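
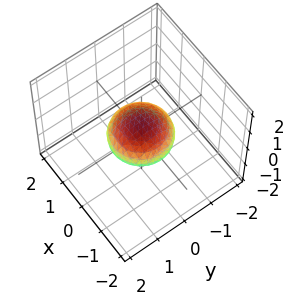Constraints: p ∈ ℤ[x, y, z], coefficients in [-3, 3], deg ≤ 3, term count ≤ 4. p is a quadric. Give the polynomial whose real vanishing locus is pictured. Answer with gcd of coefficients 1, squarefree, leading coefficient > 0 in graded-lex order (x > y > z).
x^2 + y^2 + 2*z^2 - 1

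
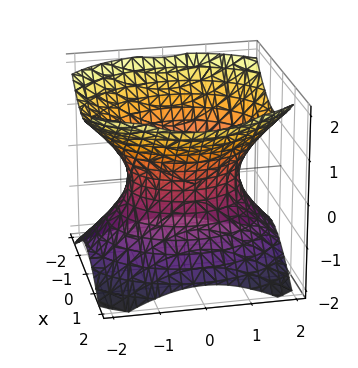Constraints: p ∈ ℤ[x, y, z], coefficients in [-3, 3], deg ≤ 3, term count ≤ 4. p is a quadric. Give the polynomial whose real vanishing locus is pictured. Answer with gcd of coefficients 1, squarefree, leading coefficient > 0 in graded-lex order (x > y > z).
1. Degree: one connected sheet with a waist; a quadric, so deg p = 2.
2. Symmetries: the x ↦ −x reflection is a symmetry, so x appears only in even powers; it's symmetric under y → −y, forcing even powers of y; the z ↦ −z reflection is a symmetry, so z appears only in even powers.
3. Checking where it meets the axes: it misses every integer gridline on the z-axis; among the integer gridlines, it crosses the x-axis at x ∈ {-1, 1}.
4. The integer polynomial consistent with all of this is the stated p.

3*x^2 + 2*y^2 - 3*z^2 - 3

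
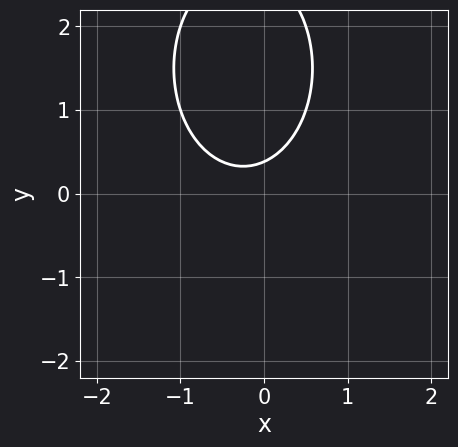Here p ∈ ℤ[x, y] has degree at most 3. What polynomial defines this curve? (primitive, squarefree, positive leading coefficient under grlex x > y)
(a) deg p = 2.
(b) Against the integer gridlines: no x-intercept at any integer in the box.
(c) Fitting integer coefficients to these (and the overall shape) gives p.

2*x^2 + y^2 + x - 3*y + 1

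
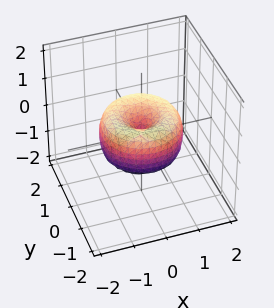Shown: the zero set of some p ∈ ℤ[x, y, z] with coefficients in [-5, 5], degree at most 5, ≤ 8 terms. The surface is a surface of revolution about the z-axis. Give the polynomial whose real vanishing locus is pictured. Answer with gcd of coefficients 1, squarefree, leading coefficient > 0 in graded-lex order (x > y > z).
2*x^4 + 4*x^2*y^2 + 2*y^4 - 3*x^2 - 3*y^2 + 2*z^2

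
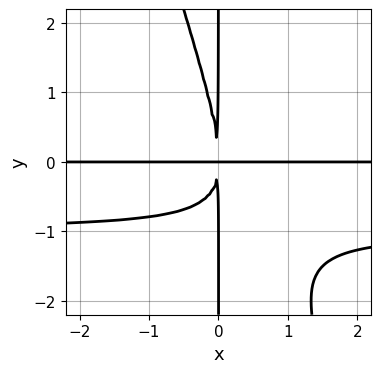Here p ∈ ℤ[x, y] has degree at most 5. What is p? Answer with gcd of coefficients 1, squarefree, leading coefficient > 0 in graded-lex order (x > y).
(a) Degree: the shape is more complex than any degree-3 curve, so deg p = 4.
(b) From the visible intercepts: the visible y-axis segment lies entirely on the curve; the visible x-axis segment lies entirely on the curve.
(c) Assembling these constraints gives the stated polynomial.

3*x^2*y^2 + x*y^3 + 3*x^2*y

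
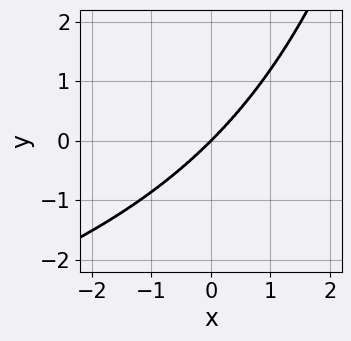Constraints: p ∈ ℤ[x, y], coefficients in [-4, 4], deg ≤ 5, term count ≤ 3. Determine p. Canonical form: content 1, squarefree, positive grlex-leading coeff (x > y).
x^2*y^2 + 2*x^3 - 2*y^3

First, deg p = 4. The shape is more complex than any degree-3 curve.
Then, checking where it meets the axes: one x-axis crossing is at x = 0; it crosses the y-axis at the gridline y = 0.
Finally, solving for integer coefficients yields p as stated.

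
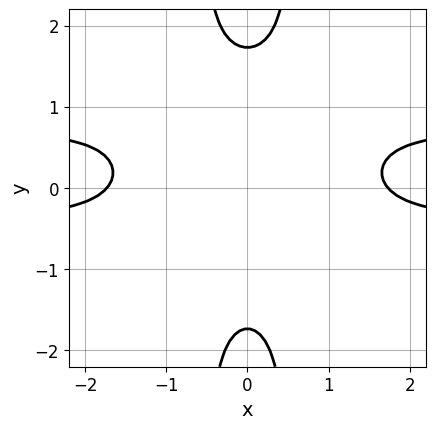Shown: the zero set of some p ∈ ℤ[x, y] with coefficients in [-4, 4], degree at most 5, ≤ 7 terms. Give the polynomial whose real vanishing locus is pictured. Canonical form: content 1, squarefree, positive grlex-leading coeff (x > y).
Degree: the shape is more complex than any degree-3 curve, so deg p = 4.
Symmetries: mirror symmetry x ↦ −x ⇒ only even powers of x.
The integer polynomial consistent with all of this is the stated p.

3*x^2*y^2 - x^2*y - x^2 - y^2 + 3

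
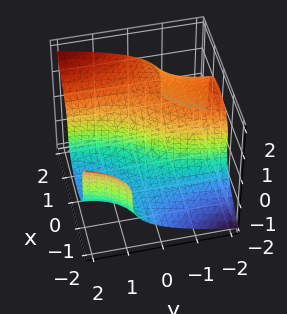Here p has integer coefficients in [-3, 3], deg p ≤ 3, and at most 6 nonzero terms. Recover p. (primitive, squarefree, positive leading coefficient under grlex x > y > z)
1. The degree is 3 — a generic line meets the surface in up to 3 points.
2. From the visible intercepts: one x-axis crossing is at x = 0; it meets the z-axis at z = 0 (among the integer gridlines); one y-axis crossing is at y = 0.
3. Fitting integer coefficients to these (and the overall shape) gives p.

2*x^2*y - 3*z^3 + 3*x - 2*y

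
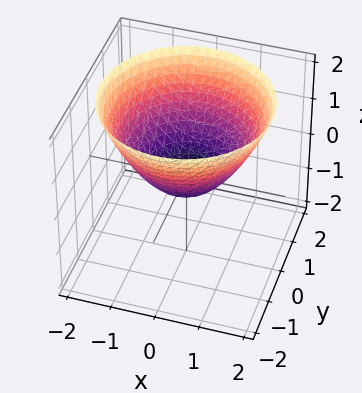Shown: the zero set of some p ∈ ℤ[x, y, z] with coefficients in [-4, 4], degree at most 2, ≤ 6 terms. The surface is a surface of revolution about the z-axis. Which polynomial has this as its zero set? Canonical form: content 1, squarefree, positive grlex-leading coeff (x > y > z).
2*x^2 + 2*y^2 - 3*z - 1

First, deg p = 2.
Next, symmetry: the surface is invariant under rotation about z: p = q(x² + y², z).
Next, reading off the gridlines: a circular section at z = 0 has radius between 0 and 1.
Finally, these observations pin down the coefficients.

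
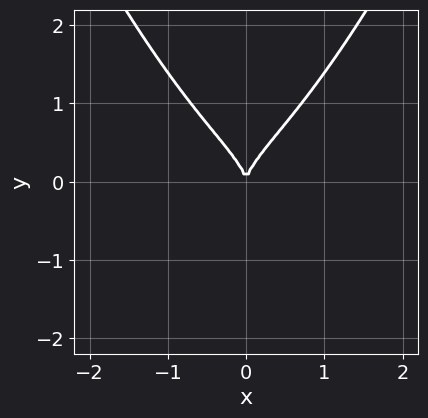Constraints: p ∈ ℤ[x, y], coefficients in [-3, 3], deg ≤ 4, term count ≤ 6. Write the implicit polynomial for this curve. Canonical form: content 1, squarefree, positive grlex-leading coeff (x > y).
2*x^4 + x^2*y - 2*y^3 + 2*x^2

(a) Degree: no degree-3 curve has this shape, so deg p = 4.
(b) Symmetries: the x ↦ −x reflection is a symmetry, so x appears only in even powers.
(c) From the visible intercepts: it meets the y-axis at y = 0 (among the integer gridlines); one x-axis crossing is at x = 0.
(d) Assembling these constraints gives the stated polynomial.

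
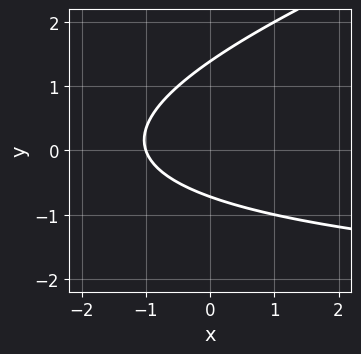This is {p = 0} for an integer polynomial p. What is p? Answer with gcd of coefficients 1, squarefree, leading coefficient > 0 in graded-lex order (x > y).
x*y - 3*y^2 + 3*x + 2*y + 3

(a) The degree is 2 — no degree-1 curve has this shape.
(b) Observable constraints: one x-axis crossing is at x = -1.
(c) Assembling these constraints gives the stated polynomial.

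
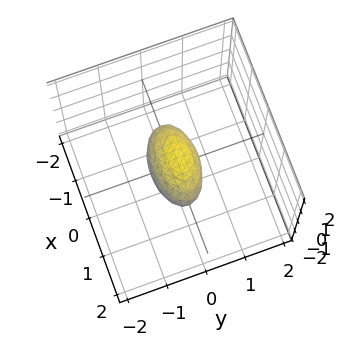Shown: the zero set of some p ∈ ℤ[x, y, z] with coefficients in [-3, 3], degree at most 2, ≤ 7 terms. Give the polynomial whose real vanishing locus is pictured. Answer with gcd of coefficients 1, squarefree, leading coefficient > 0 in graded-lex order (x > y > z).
x^2 + 3*y^2 - y*z + 2*z^2 - 1

Degree: a generic line meets the surface in up to 2 points, so deg p = 2.
Checking where it meets the axes: the x-axis gridline crossings are at x ∈ {-1, 1}.
Together with the visible shape, these determine p as stated.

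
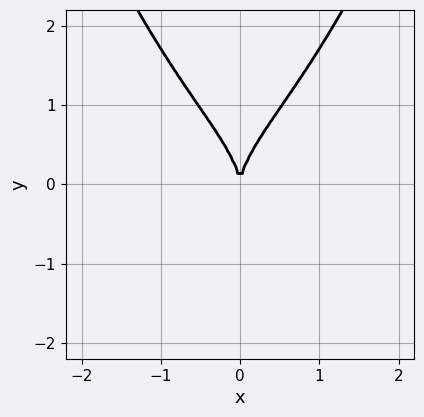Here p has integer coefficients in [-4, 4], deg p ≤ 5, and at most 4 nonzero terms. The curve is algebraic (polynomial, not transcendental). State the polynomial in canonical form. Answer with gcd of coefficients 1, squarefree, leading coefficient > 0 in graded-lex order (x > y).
2*x^4 - y^3 + 3*x^2

(a) The degree is 4 — a generic line meets the curve in up to 4 points.
(b) Symmetries: the x ↦ −x reflection is a symmetry, so x appears only in even powers.
(c) Reading off the gridlines: it crosses the x-axis at the gridline x = 0; one y-axis crossing is at y = 0.
(d) Assembling these constraints gives the stated polynomial.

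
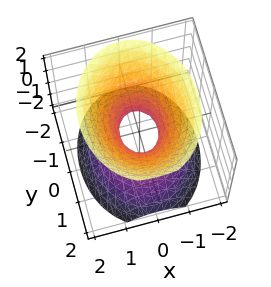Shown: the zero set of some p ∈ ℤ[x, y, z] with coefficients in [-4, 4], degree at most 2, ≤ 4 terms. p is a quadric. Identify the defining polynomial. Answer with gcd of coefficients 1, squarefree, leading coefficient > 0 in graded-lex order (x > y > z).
(a) Degree: an hourglass — one-sheet hyperboloid; a quadric, so deg p = 2.
(b) Symmetries: it's symmetric under x → −x, forcing even powers of x; the z ↦ −z reflection is a symmetry, so z appears only in even powers; mirror symmetry y ↦ −y ⇒ only even powers of y.
(c) From the axis intercepts and sections: the surface avoids every integer z-axis point in the box.
(d) The integer polynomial consistent with all of this is the stated p.

3*x^2 + 2*y^2 - 2*z^2 - 1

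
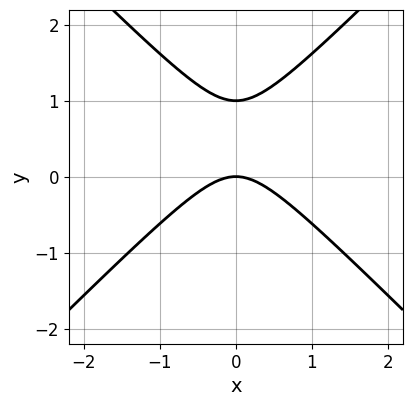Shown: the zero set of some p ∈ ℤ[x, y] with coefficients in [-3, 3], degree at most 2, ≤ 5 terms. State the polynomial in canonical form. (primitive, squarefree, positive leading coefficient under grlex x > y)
x^2 - y^2 + y

(a) Degree: no degree-1 curve has this shape, so deg p = 2.
(b) Symmetries: it's symmetric under x → −x, forcing even powers of x.
(c) Checking where it meets the axes: the y-axis gridline crossings are at y ∈ {0, 1}; it crosses the x-axis at the gridline x = 0.
(d) Assembling these constraints gives the stated polynomial.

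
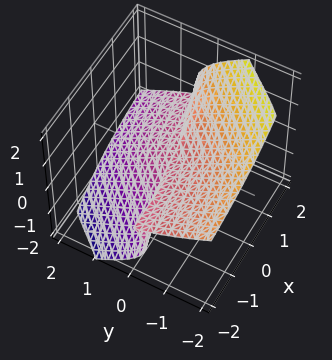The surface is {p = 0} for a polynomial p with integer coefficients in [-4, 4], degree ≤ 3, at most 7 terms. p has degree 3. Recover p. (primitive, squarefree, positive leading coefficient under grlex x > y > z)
2*x*z^2 - y^3 - 2*y^2*z - 3*y*z^2 - 3*z^3

1. The degree is 3 — a generic line meets the surface in up to 3 points.
2. Reading off the gridlines: the visible x-axis segment lies entirely on the surface; it crosses the y-axis at the gridline y = 0; it meets the z-axis at z = 0 (among the integer gridlines).
3. Together with the visible shape, these determine p as stated.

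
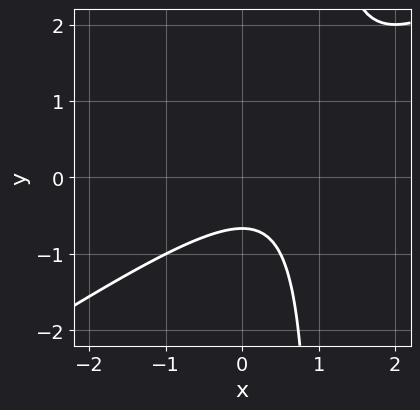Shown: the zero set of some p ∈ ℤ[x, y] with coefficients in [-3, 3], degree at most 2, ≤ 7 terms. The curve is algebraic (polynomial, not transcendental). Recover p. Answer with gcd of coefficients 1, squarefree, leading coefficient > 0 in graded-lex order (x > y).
2*x^2 - 3*x*y - 2*x + 3*y + 2

(a) The degree is 2 — a generic line meets the curve in up to 2 points.
(b) From the axis intercepts and sections: the curve avoids every integer x-axis point in the box.
(c) Matching integer coefficients to the picture gives p.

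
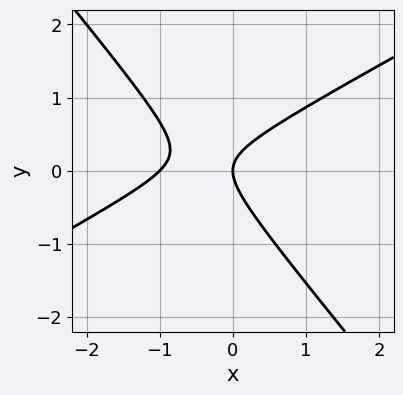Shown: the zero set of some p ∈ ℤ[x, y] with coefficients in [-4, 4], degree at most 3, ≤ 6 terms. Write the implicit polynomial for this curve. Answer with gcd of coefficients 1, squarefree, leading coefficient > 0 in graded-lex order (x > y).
1. The degree is 2 — the shape is more complex than any degree-1 curve.
2. From the axis intercepts and sections: among the integer gridlines, it crosses the x-axis at x ∈ {-1, 0}; one y-axis crossing is at y = 0.
3. Matching integer coefficients to the picture gives p.

2*x^2 - 2*x*y - 3*y^2 + 2*x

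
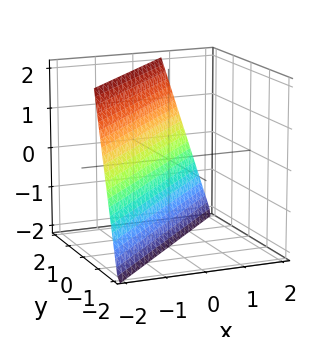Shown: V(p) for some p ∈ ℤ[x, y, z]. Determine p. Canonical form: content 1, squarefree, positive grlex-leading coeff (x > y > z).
(a) deg p = 1. Every cross-section is a straight line — this is a plane.
(b) Against the integer gridlines: it crosses the z-axis at the gridline z = -2.
(c) Assembling these constraints gives the stated polynomial.

3*x - 3*y + z + 2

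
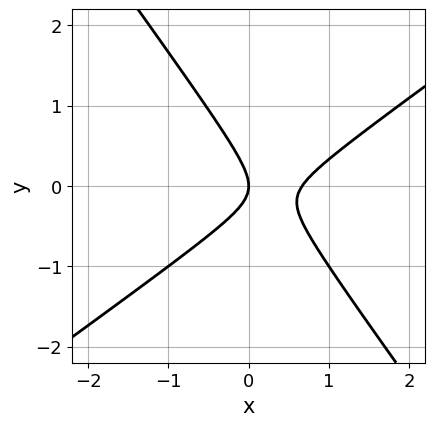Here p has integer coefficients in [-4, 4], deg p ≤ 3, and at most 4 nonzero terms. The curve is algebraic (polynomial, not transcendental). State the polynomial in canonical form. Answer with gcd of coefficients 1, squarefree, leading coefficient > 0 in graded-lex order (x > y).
3*x^2 - 2*x*y - 3*y^2 - 2*x

(a) deg p = 2. A generic line meets the curve in up to 2 points.
(b) Observable constraints: it crosses the x-axis at the gridline x = 0; one y-axis crossing is at y = 0.
(c) Solving for integer coefficients yields p as stated.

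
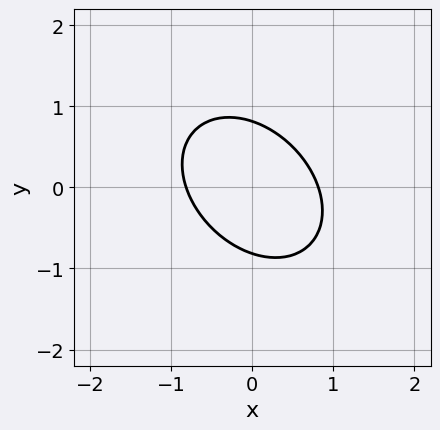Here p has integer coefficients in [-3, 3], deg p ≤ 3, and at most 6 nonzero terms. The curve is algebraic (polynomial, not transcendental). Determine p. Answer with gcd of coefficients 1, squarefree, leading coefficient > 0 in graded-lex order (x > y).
1. Degree: a generic line meets the curve in up to 2 points, so deg p = 2.
2. Putting this together gives p.

3*x^2 + 2*x*y + 3*y^2 - 2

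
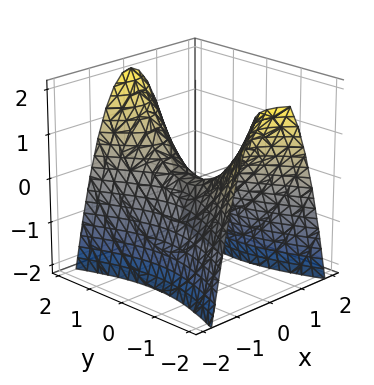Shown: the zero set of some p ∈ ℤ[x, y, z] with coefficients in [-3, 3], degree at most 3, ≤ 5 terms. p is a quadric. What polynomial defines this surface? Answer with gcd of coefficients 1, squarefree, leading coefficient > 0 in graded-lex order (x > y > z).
3*x^2 - y^2 + 2*z

deg p = 2. A saddle surface; a quadric.
Symmetries: mirror symmetry y ↦ −y ⇒ only even powers of y; it's symmetric under x → −x, forcing even powers of x.
Observable constraints: one z-axis crossing is at z = 0; it crosses the x-axis at the gridline x = 0; it meets the y-axis at y = 0 (among the integer gridlines).
The integer polynomial consistent with all of this is the stated p.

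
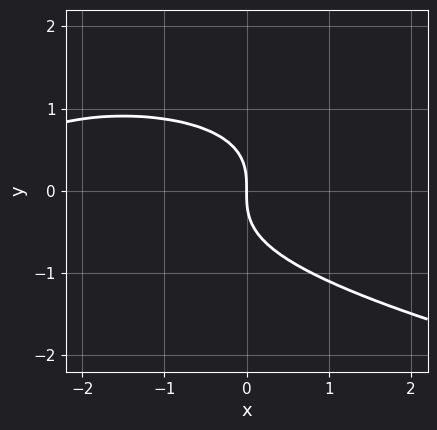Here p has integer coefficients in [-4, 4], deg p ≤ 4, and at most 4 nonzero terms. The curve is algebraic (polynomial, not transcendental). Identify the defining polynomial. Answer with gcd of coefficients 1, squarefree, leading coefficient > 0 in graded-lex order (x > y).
(a) deg p = 3. The shape is more complex than any degree-2 curve.
(b) Checking where it meets the axes: it meets the y-axis at y = 0 (among the integer gridlines); it meets the x-axis at x = 0 (among the integer gridlines).
(c) Together with the visible shape, these determine p as stated.

3*y^3 + x^2 + 3*x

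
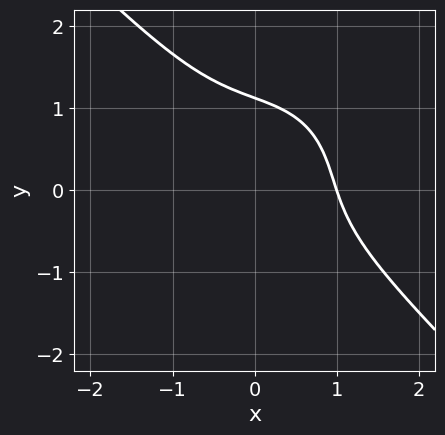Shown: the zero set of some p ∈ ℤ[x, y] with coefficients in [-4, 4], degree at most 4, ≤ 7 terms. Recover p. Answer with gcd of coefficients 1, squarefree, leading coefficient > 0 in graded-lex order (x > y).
3*x^3 + 3*y^3 + 3*x*y - y^2 - 3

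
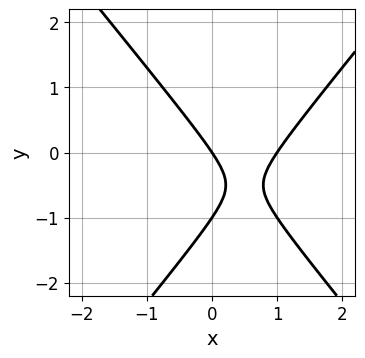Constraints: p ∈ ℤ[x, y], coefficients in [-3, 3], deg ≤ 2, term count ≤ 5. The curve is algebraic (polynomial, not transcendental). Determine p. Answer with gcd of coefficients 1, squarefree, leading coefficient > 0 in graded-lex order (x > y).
3*x^2 - 2*y^2 - 3*x - 2*y

(a) Degree: no degree-1 curve has this shape, so deg p = 2.
(b) Checking where it meets the axes: the x-axis gridline crossings are at x ∈ {0, 1}; among the integer gridlines, it crosses the y-axis at y ∈ {-1, 0}.
(c) These observations pin down the coefficients.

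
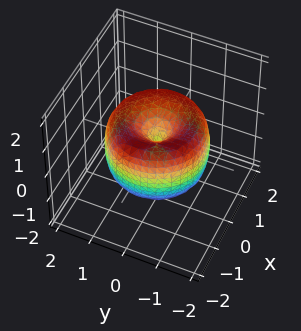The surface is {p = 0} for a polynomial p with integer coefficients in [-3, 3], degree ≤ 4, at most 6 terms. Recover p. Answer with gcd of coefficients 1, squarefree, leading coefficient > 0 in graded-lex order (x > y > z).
The degree is 4 — the shape is more complex than any degree-3 surface.
By symmetry, every cross-section ⟂ z is a circle, so x, y appear only via x² + y².
Reading off the gridlines: it crosses the y-axis at the gridline y = 0; one x-axis crossing is at x = 0; one z-axis crossing is at z = 0; a circular section at z = -1 has radius exactly 1.
Assembling these constraints gives the stated polynomial.

x^4 + 2*x^2*y^2 + y^4 - 2*x^2 - 2*y^2 + z^2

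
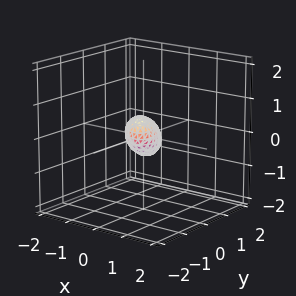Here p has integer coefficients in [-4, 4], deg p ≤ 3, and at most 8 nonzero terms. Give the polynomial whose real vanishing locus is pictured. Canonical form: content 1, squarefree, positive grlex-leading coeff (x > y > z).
First, deg p = 2.
Finally, matching integer coefficients to the picture gives p.

3*x^2 + 3*x*y + 2*y^2 + 2*y*z + 3*z^2 - 1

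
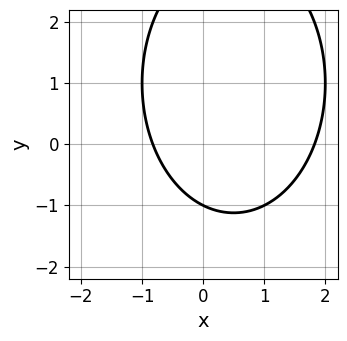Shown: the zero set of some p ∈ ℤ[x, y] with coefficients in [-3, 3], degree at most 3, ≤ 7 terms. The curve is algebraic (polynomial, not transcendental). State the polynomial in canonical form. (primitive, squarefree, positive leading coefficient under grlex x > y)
2*x^2 + y^2 - 2*x - 2*y - 3

First, deg p = 2.
Next, reading off the gridlines: one y-axis crossing is at y = -1.
Finally, these observations pin down the coefficients.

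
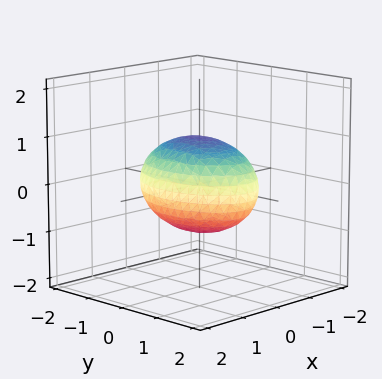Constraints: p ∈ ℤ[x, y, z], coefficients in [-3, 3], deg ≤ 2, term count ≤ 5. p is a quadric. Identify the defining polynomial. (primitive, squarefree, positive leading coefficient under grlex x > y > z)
2*x^2 + y^2 + 2*z^2 - 2

(a) deg p = 2. A closed, bounded, convex surface; a quadric.
(b) Symmetries: the y ↦ −y reflection is a symmetry, so y appears only in even powers; the x ↦ −x reflection is a symmetry, so x appears only in even powers; mirror symmetry z ↦ −z ⇒ only even powers of z.
(c) From the axis intercepts and sections: among the integer gridlines, it crosses the x-axis at x ∈ {-1, 1}; among the integer gridlines, it crosses the z-axis at z ∈ {-1, 1}.
(d) Fitting integer coefficients to these (and the overall shape) gives p.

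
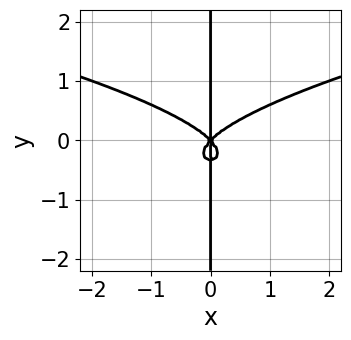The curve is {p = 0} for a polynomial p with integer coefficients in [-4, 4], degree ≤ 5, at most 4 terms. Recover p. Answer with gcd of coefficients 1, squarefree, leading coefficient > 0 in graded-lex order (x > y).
(a) Degree: the shape is more complex than any degree-3 curve, so deg p = 4.
(b) From the axis intercepts and sections: one x-axis crossing is at x = 0; every point of the y-axis in the box is on the curve.
(c) Putting this together gives p.

3*x*y^3 - x^3 + x*y^2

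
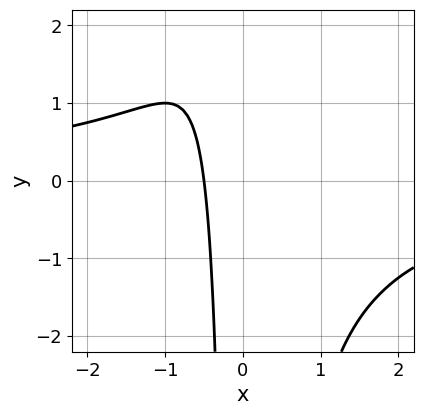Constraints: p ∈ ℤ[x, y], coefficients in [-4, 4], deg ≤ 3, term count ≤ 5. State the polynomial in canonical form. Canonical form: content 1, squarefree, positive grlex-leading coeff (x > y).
x^2*y + 2*x + 1

1. deg p = 3.
2. Reading off the gridlines: no y-intercept at any integer in the box.
3. Putting this together gives p.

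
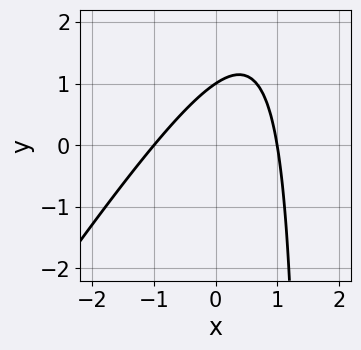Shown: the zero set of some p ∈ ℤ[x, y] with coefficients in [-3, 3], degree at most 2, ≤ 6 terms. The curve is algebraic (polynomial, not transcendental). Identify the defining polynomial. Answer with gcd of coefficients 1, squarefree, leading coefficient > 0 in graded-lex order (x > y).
First, the degree is 2 — a generic line meets the curve in up to 2 points.
Next, from the axis intercepts and sections: the x-axis gridline crossings are at x ∈ {-1, 1}; one y-axis crossing is at y = 1.
Finally, the integer polynomial consistent with all of this is the stated p.

3*x^2 - 2*x*y + 3*y - 3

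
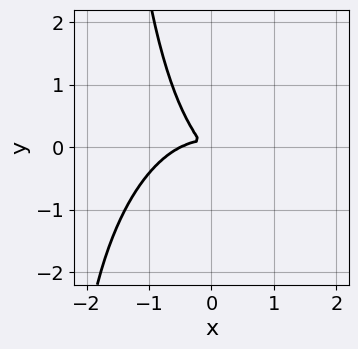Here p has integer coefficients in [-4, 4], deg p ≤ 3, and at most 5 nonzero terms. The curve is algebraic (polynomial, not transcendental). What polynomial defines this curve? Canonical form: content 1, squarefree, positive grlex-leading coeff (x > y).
2*x^3 + x*y^2 + x^2 + 2*x*y + 2*y^2

(a) deg p = 3.
(b) Matching integer coefficients to the picture gives p.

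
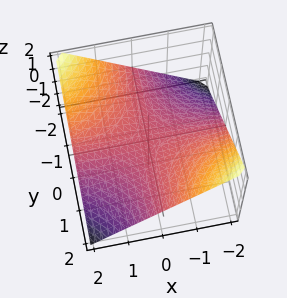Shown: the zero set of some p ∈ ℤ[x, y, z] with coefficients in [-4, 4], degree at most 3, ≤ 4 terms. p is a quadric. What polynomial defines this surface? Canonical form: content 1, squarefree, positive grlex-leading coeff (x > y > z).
First, degree: a saddle surface; a quadric, so deg p = 2.
Then, reading off the gridlines: the visible y-axis segment lies entirely on the surface; every point of the x-axis in the box is on the surface; it meets the z-axis at z = 0 (among the integer gridlines).
Finally, putting this together gives p.

x*y + 2*z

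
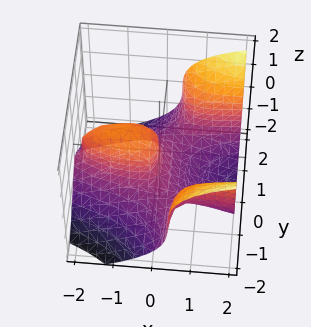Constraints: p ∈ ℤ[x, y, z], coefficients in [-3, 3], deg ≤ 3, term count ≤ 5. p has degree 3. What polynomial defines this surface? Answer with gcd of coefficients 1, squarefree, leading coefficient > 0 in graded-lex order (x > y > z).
3*x*y^2 - 2*z^3 - x^2 - y^2 - 2*x

deg p = 3. A generic line meets the surface in up to 3 points.
Observable constraints: it meets the z-axis at z = 0 (among the integer gridlines); one y-axis crossing is at y = 0.
Solving for integer coefficients yields p as stated. Check: (-2, 0, 0) on the x-axis lies on the surface, and p(-2, 0, 0) = 0. ✓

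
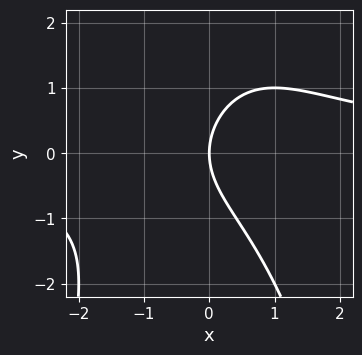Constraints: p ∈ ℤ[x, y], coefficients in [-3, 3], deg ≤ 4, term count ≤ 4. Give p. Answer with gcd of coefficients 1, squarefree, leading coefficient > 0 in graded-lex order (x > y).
1. deg p = 3.
2. Observable constraints: it meets the y-axis at y = 0 (among the integer gridlines); one x-axis crossing is at x = 0.
3. Matching integer coefficients to the picture gives p.

x^2*y + y^2 - 2*x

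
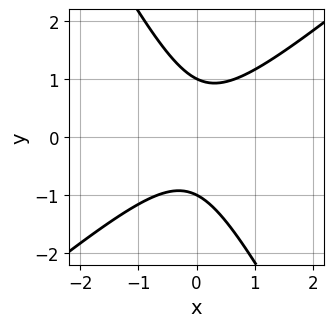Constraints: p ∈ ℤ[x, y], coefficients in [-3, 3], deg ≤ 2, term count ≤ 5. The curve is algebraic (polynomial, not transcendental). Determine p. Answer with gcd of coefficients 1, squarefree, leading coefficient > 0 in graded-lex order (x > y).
3*x^2 - 2*x*y - 2*y^2 + 2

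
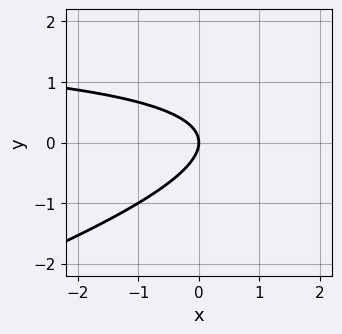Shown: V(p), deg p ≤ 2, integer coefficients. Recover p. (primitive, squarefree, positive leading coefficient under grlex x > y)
x*y - 3*y^2 - 2*x

deg p = 2. A generic line meets the curve in up to 2 points.
Reading off the gridlines: it crosses the x-axis at the gridline x = 0; it crosses the y-axis at the gridline y = 0.
Assembling these constraints gives the stated polynomial.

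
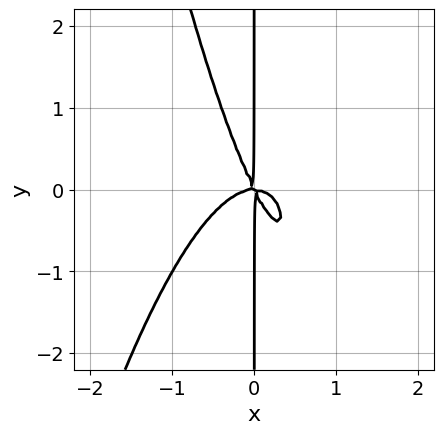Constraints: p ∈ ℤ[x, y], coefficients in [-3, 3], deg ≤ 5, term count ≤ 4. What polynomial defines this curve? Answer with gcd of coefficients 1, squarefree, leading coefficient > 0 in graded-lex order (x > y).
(a) deg p = 4. The shape is more complex than any degree-3 curve.
(b) Observable constraints: every point of the y-axis in the box is on the curve.
(c) Solving for integer coefficients yields p as stated.

3*x^4 + 2*x^2*y + x*y^2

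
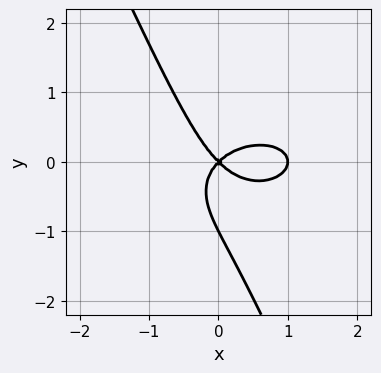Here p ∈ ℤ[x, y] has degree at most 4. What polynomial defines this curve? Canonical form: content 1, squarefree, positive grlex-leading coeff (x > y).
First, degree: the shape is more complex than any degree-2 curve, so deg p = 3.
Next, against the integer gridlines: the x-axis gridline crossings are at x ∈ {0, 1}; among the integer gridlines, it crosses the y-axis at y ∈ {-1, 0}.
Finally, these observations pin down the coefficients.

x^3 + 2*x*y^2 + y^3 - x^2 + y^2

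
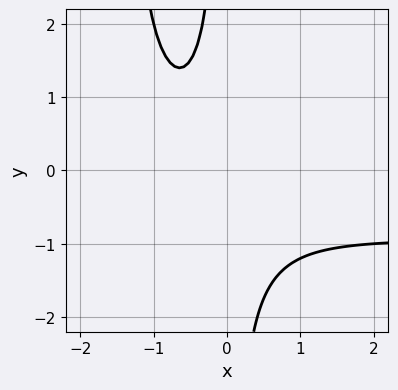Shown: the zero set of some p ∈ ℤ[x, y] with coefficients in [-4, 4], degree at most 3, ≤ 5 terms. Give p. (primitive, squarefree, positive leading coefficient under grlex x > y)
Degree: a generic line meets the curve in up to 3 points, so deg p = 3.
From the visible intercepts: the curve avoids every integer y-axis point in the box; no x-intercept at any integer in the box.
Together with the visible shape, these determine p as stated.

2*x^2*y + 2*x^2 + 3*x*y + 2*x + 2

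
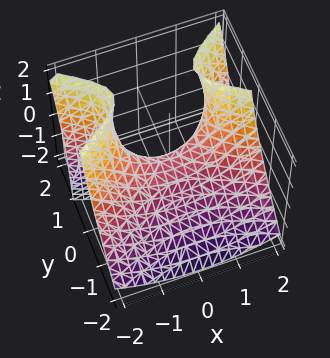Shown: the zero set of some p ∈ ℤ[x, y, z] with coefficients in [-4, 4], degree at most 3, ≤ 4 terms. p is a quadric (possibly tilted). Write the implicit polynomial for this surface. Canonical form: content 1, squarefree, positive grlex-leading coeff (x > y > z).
First, the degree is 2 — a generic line meets the surface in up to 2 points.
Then, from the visible intercepts: it meets the y-axis at y = 0 (among the integer gridlines); it crosses the x-axis at the gridline x = 0; one z-axis crossing is at z = 0.
Finally, these observations pin down the coefficients.

x^2 - 3*y^2 + 3*y*z - 2*z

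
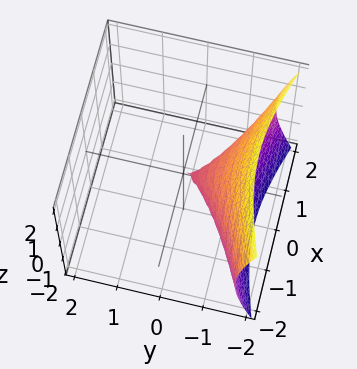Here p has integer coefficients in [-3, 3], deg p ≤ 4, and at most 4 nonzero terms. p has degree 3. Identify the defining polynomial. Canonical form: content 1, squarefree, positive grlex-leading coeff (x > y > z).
y^3 + x^2 + z^2

(a) deg p = 3.
(b) Against the integer gridlines: it meets the y-axis at y = 0 (among the integer gridlines); it crosses the x-axis at the gridline x = 0.
(c) Assembling these constraints gives the stated polynomial.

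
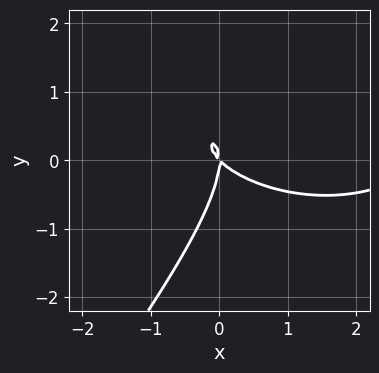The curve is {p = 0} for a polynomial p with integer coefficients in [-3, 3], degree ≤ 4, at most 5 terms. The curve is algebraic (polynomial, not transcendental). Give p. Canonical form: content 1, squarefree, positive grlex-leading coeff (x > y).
x^3 + 2*x*y^2 - 2*y^3 - 3*x^2 - 3*x*y

(a) Degree: a generic line meets the curve in up to 3 points, so deg p = 3.
(b) From the axis intercepts and sections: it meets the x-axis at x = 0 (among the integer gridlines); one y-axis crossing is at y = 0.
(c) Solving for integer coefficients yields p as stated.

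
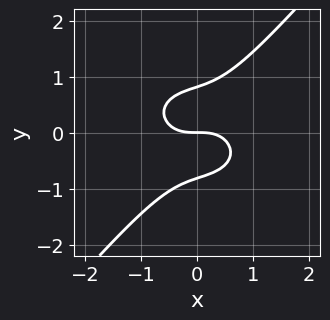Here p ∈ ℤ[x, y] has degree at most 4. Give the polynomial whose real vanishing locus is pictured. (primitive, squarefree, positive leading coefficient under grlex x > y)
2*x^3 + 2*x*y^2 - 3*y^3 + 2*y

(a) deg p = 3. The shape is more complex than any degree-2 curve.
(b) Against the integer gridlines: it crosses the x-axis at the gridline x = 0; it meets the y-axis at y = 0 (among the integer gridlines).
(c) Assembling these constraints gives the stated polynomial.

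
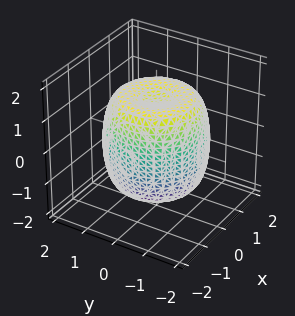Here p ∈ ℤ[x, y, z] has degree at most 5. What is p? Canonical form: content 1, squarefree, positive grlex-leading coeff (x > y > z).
2*x^4 + 4*x^2*y^2 + 2*y^4 - 3*x^2 - 3*y^2 + 2*z^2 - 3

(a) Degree: the shape is more complex than any degree-3 surface, so deg p = 4.
(b) Symmetry: every cross-section ⟂ z is a circle, so x, y appear only via x² + y².
(c) From the axis intercepts and sections: a circular section at z = -1 has radius between 1 and 2.
(d) Putting this together gives p.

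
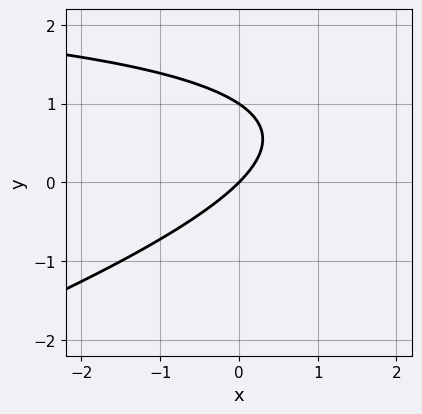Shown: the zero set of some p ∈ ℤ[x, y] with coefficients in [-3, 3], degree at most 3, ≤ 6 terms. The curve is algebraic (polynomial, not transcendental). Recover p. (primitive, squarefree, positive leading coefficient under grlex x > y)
1. Degree: the shape is more complex than any degree-1 curve, so deg p = 2.
2. Checking where it meets the axes: the y-axis gridline crossings are at y ∈ {0, 1}; it meets the x-axis at x = 0 (among the integer gridlines).
3. Solving for integer coefficients yields p as stated.

x*y - 3*y^2 - 3*x + 3*y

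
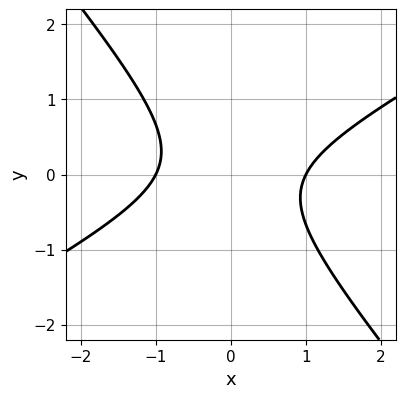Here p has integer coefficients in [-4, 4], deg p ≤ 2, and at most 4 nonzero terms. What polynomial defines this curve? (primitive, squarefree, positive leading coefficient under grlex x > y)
2*x^2 - 2*x*y - 3*y^2 - 2

First, the degree is 2 — the shape is more complex than any degree-1 curve.
Then, from the visible intercepts: it misses every integer gridline on the y-axis; among the integer gridlines, it crosses the x-axis at x ∈ {-1, 1}.
Finally, together with the visible shape, these determine p as stated.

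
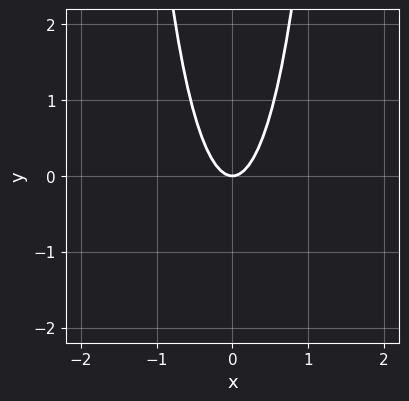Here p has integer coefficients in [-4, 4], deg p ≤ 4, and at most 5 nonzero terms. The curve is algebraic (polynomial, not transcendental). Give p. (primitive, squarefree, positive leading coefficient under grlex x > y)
x^4 + 3*x^2 - y

(a) Degree: a generic line meets the curve in up to 4 points, so deg p = 4.
(b) Symmetries: mirror symmetry x ↦ −x ⇒ only even powers of x.
(c) From the axis intercepts and sections: it meets the x-axis at x = 0 (among the integer gridlines); one y-axis crossing is at y = 0.
(d) Solving for integer coefficients yields p as stated.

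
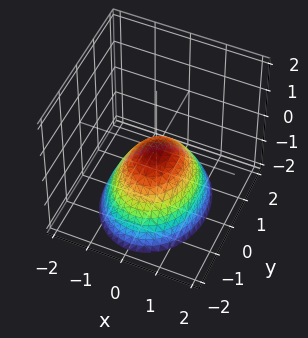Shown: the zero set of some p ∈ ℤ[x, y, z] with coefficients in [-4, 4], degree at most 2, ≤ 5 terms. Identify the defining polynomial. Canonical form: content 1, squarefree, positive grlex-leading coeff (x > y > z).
3*x^2 + 2*y^2 + 3*z

1. deg p = 2. A single bowl opening along one axis; a quadric.
2. Symmetries: it's symmetric under y → −y, forcing even powers of y; the x ↦ −x reflection is a symmetry, so x appears only in even powers.
3. Against the integer gridlines: one z-axis crossing is at z = 0; it crosses the x-axis at the gridline x = 0.
4. Together with the visible shape, these determine p as stated.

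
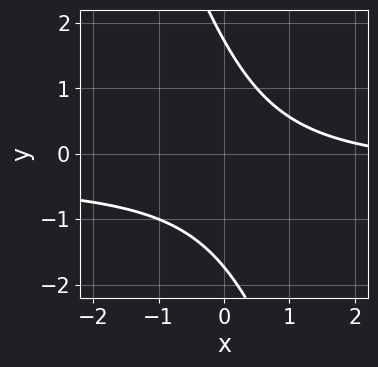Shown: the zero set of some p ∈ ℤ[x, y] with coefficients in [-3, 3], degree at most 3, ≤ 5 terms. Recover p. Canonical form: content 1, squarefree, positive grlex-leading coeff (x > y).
The degree is 2 — no degree-1 curve has this shape.
Observable constraints: it misses every integer gridline on the x-axis.
Assembling these constraints gives the stated polynomial.

3*x*y + y^2 + x - 3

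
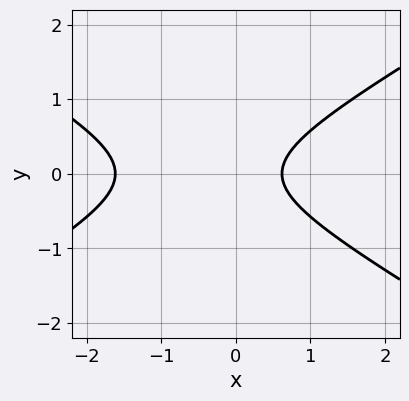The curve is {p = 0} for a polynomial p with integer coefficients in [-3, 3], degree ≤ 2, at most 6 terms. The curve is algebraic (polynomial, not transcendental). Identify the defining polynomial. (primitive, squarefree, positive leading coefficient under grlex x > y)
1. The degree is 2 — the shape is more complex than any degree-1 curve.
2. Symmetries: the y ↦ −y reflection is a symmetry, so y appears only in even powers.
3. Reading off the gridlines: the curve avoids every integer y-axis point in the box.
4. The integer polynomial consistent with all of this is the stated p.

x^2 - 3*y^2 + x - 1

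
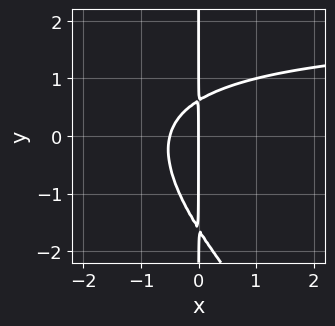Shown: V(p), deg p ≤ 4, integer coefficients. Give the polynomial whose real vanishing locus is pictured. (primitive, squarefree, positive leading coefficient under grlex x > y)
x^2*y + x*y^2 - 2*x^2 + x*y - x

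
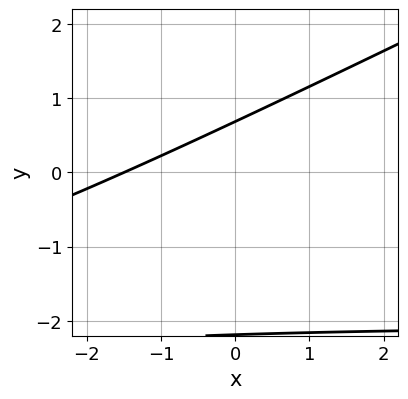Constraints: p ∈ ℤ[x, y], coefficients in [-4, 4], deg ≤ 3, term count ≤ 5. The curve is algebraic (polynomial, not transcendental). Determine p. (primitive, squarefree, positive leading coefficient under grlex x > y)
x*y - 2*y^2 + 2*x - 3*y + 3

(a) deg p = 2. The shape is more complex than any degree-1 curve.
(b) Putting this together gives p.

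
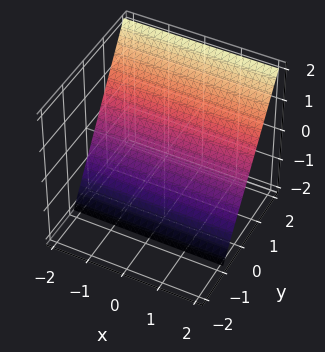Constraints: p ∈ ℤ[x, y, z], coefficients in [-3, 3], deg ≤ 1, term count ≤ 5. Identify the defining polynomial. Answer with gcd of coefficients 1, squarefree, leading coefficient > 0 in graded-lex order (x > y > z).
3*y - 2*z - 2

1. The degree is 1 — the surface is flat (a plane).
2. Checking where it meets the axes: no x-intercept at any integer in the box; one z-axis crossing is at z = -1.
3. These observations pin down the coefficients.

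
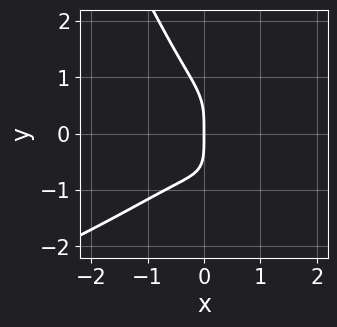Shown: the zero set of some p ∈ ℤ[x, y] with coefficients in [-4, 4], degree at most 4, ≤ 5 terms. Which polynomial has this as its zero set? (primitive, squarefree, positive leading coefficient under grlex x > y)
The degree is 4 — a generic line meets the curve in up to 4 points.
Reading off the gridlines: one x-axis crossing is at x = 0; one y-axis crossing is at y = 0.
Together with the visible shape, these determine p as stated.

2*x*y^3 + y^4 + 3*x^3 + 2*x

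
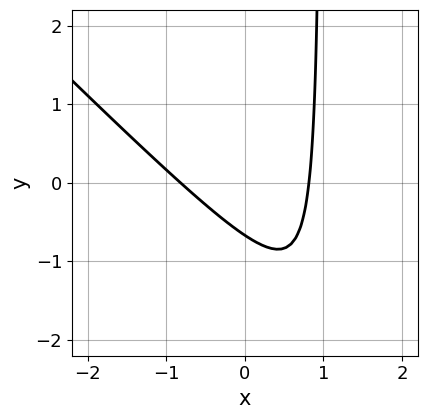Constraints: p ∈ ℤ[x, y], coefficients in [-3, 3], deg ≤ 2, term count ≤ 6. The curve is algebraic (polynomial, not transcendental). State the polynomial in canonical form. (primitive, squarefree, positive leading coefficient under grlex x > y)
3*x^2 + 3*x*y - 3*y - 2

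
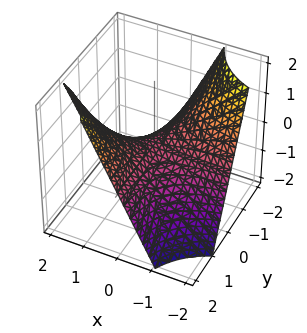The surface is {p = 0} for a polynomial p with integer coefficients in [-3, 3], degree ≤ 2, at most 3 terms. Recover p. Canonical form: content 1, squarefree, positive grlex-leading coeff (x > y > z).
Degree: a saddle surface; a quadric, so deg p = 2.
From the visible intercepts: the visible x-axis segment lies entirely on the surface; the visible y-axis segment lies entirely on the surface; it meets the z-axis at z = 0 (among the integer gridlines).
Solving for integer coefficients yields p as stated.

x*y - z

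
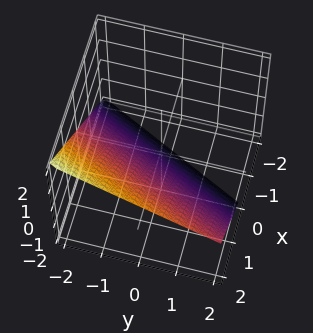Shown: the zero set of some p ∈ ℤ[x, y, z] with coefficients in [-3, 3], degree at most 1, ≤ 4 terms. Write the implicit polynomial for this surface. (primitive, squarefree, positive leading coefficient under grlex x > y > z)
2*x - y - 2*z - 2

First, the degree is 1 — every cross-section is a straight line — this is a plane.
Next, from the visible intercepts: it crosses the x-axis at the gridline x = 1; it meets the y-axis at y = -2 (among the integer gridlines); one z-axis crossing is at z = -1.
Finally, matching integer coefficients to the picture gives p.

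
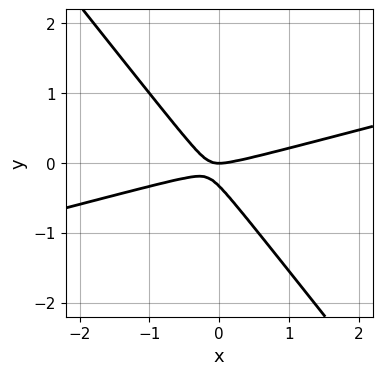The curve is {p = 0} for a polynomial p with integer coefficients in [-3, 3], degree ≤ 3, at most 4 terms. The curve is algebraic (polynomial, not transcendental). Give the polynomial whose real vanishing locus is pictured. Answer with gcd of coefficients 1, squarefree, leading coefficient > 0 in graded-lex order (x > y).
1. Degree: no degree-1 curve has this shape, so deg p = 2.
2. Against the integer gridlines: it crosses the x-axis at the gridline x = 0; one y-axis crossing is at y = 0.
3. Together with the visible shape, these determine p as stated.

x^2 - 3*x*y - 3*y^2 - y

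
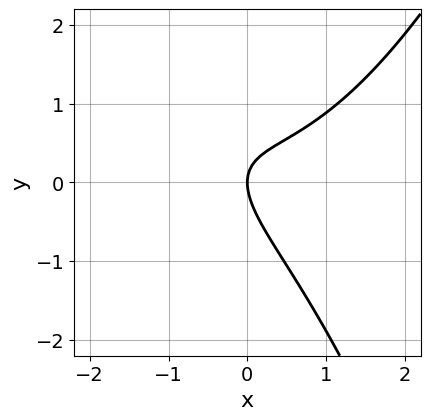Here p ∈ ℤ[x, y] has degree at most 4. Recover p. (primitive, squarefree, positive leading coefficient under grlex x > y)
First, degree: no degree-2 curve has this shape, so deg p = 3.
Then, from the visible intercepts: it crosses the y-axis at the gridline y = 0; one x-axis crossing is at x = 0.
Finally, putting this together gives p.

2*x^3 - 3*x*y - 3*y^2 + 3*x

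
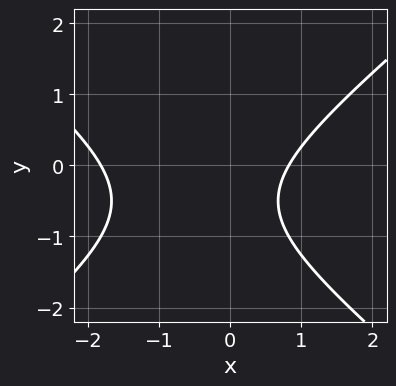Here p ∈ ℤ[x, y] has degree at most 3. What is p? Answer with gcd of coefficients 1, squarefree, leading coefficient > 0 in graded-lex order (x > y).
2*x^2 - 3*y^2 + 2*x - 3*y - 3

(a) deg p = 2. No degree-1 curve has this shape.
(b) Observable constraints: the curve avoids every integer y-axis point in the box.
(c) Putting this together gives p.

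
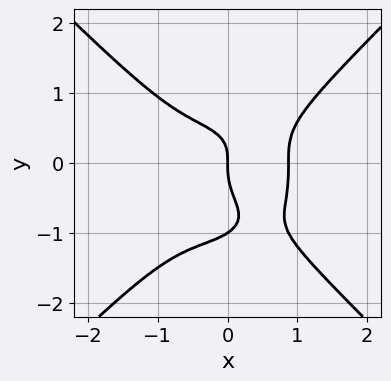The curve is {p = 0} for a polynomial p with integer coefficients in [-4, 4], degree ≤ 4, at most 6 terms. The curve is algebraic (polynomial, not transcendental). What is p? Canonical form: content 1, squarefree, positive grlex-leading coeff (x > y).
3*x^4 - 3*y^4 - 3*y^3 - 2*x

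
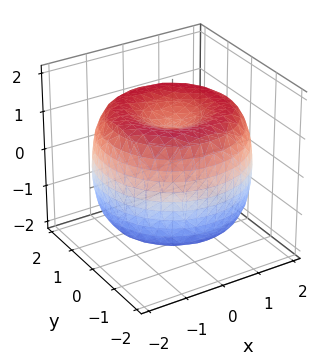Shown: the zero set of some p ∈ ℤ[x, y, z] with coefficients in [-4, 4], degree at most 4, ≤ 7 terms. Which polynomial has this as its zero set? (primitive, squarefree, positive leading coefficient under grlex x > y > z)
x^4 + 2*x^2*y^2 + y^4 - 3*x^2 - 3*y^2 + 2*z^2 - 2

(a) Degree: the shape is more complex than any degree-3 surface, so deg p = 4.
(b) Symmetries: the z-axis is an axis of rotation, so x and y enter only as x² + y².
(c) Reading off the gridlines: the z-axis gridline crossings are at z ∈ {-1, 1}; a circular section at z = 0 has radius between 1 and 2.
(d) The integer polynomial consistent with all of this is the stated p.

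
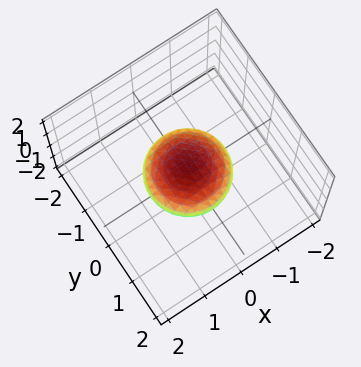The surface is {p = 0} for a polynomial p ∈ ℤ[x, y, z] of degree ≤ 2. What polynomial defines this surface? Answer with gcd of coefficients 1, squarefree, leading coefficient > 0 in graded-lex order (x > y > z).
1. deg p = 2.
2. By symmetry, the surface is invariant under rotation about z: p = q(x² + y², z); the z ↦ −z reflection is a symmetry, so z appears only in even powers.
3. From the visible intercepts: a circular section at z = 0 has radius exactly 1; among the integer gridlines, it crosses the y-axis at y ∈ {-1, 1}; the x-axis gridline crossings are at x ∈ {-1, 1}.
4. These observations pin down the coefficients.

x^2 + y^2 + 2*z^2 - 1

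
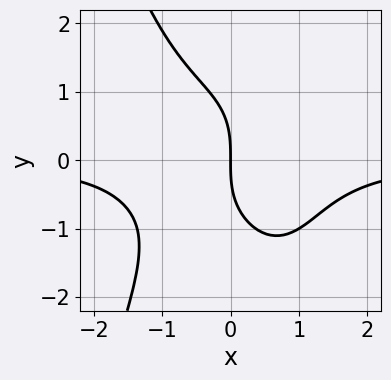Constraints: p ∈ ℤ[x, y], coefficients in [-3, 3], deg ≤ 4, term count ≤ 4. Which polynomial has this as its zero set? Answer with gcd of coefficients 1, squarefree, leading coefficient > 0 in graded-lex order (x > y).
First, deg p = 4. A generic line meets the curve in up to 4 points.
Then, checking where it meets the axes: it crosses the y-axis at the gridline y = 0; one x-axis crossing is at x = 0.
Finally, matching integer coefficients to the picture gives p.

2*x^3*y + y^3 + 3*x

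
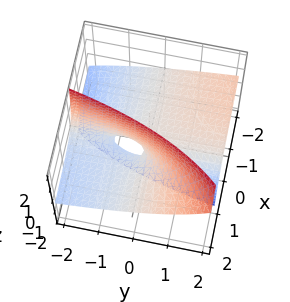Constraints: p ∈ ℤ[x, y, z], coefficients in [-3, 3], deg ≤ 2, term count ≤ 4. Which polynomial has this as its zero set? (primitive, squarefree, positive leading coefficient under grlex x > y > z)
(a) deg p = 2. The shape is more complex than any degree-1 surface.
(b) Against the integer gridlines: it crosses the z-axis at the gridline z = 0; the visible y-axis segment lies entirely on the surface.
(c) The integer polynomial consistent with all of this is the stated p. Check: (1, 0, 0) on the x-axis lies on the surface, and p(1, 0, 0) = 0. ✓

x*y - 3*x*z + y*z + z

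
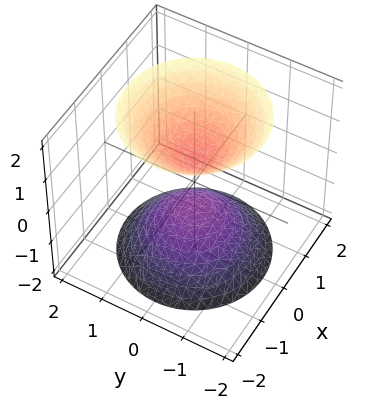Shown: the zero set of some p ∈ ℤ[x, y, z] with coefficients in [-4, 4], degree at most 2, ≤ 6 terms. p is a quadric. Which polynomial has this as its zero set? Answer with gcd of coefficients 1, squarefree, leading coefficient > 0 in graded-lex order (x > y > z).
First, I count 2 distinct pieces. They look like related sheets of one shape, so recover p as a whole.
Then, the degree is 2 — two separate bowl-shaped sheets opening away from each other; a quadric.
Next, symmetries: it's symmetric under z → −z, forcing even powers of z; the z-axis is an axis of rotation, so x and y enter only as x² + y².
Then, from the axis intercepts and sections: a circular section at z = -1 has radius between 0 and 1; the surface avoids every integer x-axis point in the box; no y-intercept at any integer in the box.
Finally, these observations pin down the coefficients.

3*x^2 + 3*y^2 - 2*z^2 + 1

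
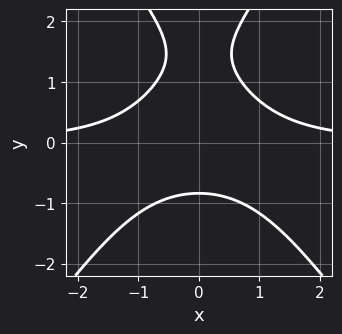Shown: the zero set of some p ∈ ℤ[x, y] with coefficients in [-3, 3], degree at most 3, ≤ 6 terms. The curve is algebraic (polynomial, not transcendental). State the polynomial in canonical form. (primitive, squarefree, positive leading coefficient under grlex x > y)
2*x^2*y - y^3 + 2*y^2 - 2

First, the degree is 3 — no degree-2 curve has this shape.
Then, symmetries: the x ↦ −x reflection is a symmetry, so x appears only in even powers.
Next, checking where it meets the axes: it misses every integer gridline on the x-axis.
Finally, fitting integer coefficients to these (and the overall shape) gives p.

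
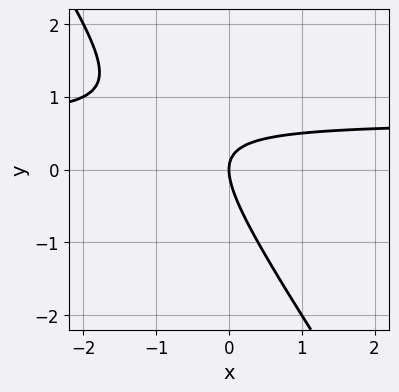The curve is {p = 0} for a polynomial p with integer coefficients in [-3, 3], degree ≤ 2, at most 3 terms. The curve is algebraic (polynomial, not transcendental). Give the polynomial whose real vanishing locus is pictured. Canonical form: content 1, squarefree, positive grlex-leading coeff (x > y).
3*x*y + 2*y^2 - 2*x

First, deg p = 2. A generic line meets the curve in up to 2 points.
Next, from the axis intercepts and sections: it crosses the y-axis at the gridline y = 0; it crosses the x-axis at the gridline x = 0.
Finally, fitting integer coefficients to these (and the overall shape) gives p.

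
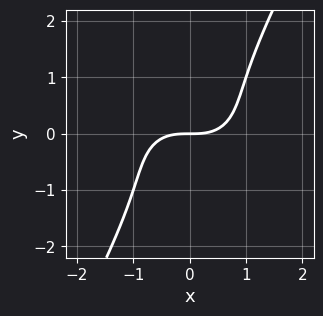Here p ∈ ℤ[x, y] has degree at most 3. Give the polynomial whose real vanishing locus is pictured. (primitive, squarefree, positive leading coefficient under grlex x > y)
1. The degree is 3 — the shape is more complex than any degree-2 curve.
2. From the visible intercepts: one y-axis crossing is at y = 0; it crosses the x-axis at the gridline x = 0.
3. Matching integer coefficients to the picture gives p.

2*x^3 + 3*x*y^2 - 2*y^3 - 3*y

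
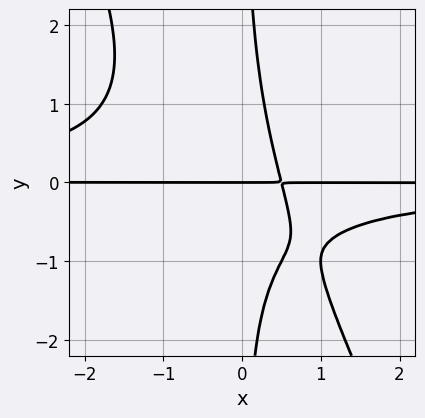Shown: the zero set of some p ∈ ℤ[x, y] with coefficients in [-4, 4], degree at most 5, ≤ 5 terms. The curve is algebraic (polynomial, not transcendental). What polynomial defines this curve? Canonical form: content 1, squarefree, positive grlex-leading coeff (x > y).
(a) The degree is 4 — no degree-3 curve has this shape.
(b) Checking where it meets the axes: it meets the y-axis at y = 0 (among the integer gridlines); the visible x-axis segment lies entirely on the curve.
(c) Solving for integer coefficients yields p as stated.

2*x^2*y^2 + x*y^3 + 2*x*y - y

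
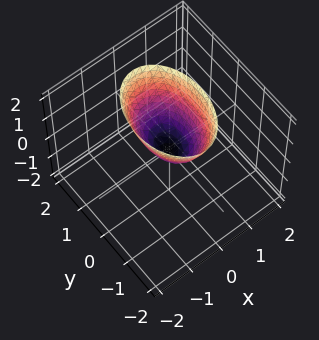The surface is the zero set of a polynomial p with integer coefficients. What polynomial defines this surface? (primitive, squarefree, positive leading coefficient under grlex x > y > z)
2*x^2 + y^2 - z

Degree: a single bowl opening along one axis; a quadric, so deg p = 2.
Symmetries: it's symmetric under x → −x, forcing even powers of x; it's symmetric under y → −y, forcing even powers of y.
From the visible intercepts: it crosses the y-axis at the gridline y = 0; one z-axis crossing is at z = 0; it meets the x-axis at x = 0 (among the integer gridlines).
The integer polynomial consistent with all of this is the stated p.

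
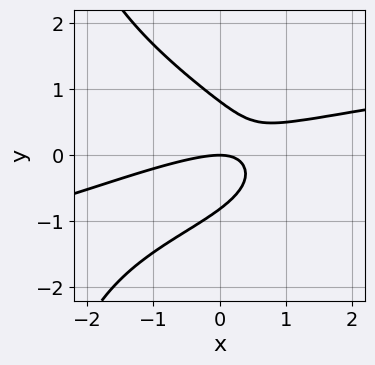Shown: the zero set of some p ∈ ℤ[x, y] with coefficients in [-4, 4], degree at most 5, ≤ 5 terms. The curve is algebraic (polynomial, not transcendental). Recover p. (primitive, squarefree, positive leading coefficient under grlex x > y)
First, degree: the shape is more complex than any degree-3 curve, so deg p = 4.
Next, reading off the gridlines: it meets the y-axis at y = 0 (among the integer gridlines); it meets the x-axis at x = 0 (among the integer gridlines).
Finally, together with the visible shape, these determine p as stated.

x*y^3 + 3*y^3 - x^2 + 3*x*y - 2*y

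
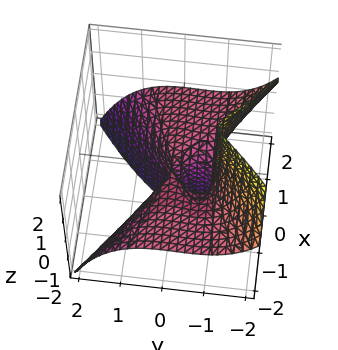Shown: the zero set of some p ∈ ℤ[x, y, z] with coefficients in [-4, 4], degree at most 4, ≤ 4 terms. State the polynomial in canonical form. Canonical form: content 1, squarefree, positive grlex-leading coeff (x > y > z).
First, the degree is 3 — the shape is more complex than any degree-2 surface.
Next, reading off the gridlines: the visible z-axis segment lies entirely on the surface; the visible x-axis segment lies entirely on the surface.
Finally, solving for integer coefficients yields p as stated. Check: (0, -1, 0) on the y-axis lies on the surface, and p(0, -1, 0) = 0. ✓

3*x^2*z + 2*y^3 + 2*y^2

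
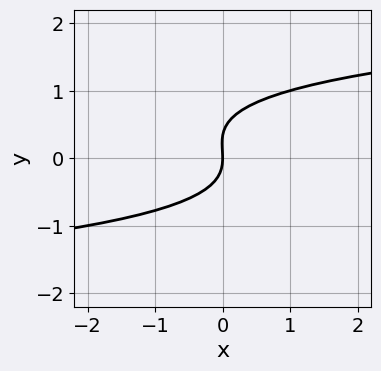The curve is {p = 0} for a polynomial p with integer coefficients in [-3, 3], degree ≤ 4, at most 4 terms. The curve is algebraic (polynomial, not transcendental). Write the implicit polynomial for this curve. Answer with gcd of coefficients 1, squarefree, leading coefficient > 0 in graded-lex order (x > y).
The degree is 3 — no degree-2 curve has this shape.
Observable constraints: it crosses the x-axis at the gridline x = 0; one y-axis crossing is at y = 0.
These observations pin down the coefficients.

3*y^3 - y^2 - 2*x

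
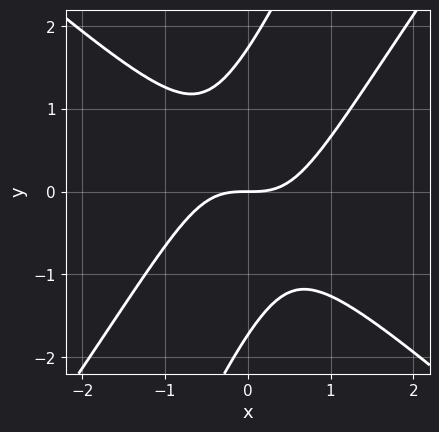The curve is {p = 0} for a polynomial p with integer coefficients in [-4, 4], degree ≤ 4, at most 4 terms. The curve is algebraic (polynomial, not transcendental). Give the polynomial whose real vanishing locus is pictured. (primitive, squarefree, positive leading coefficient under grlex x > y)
3*x^3 - 3*x*y^2 + y^3 - 3*y

Degree: the shape is more complex than any degree-2 curve, so deg p = 3.
Observable constraints: it crosses the x-axis at the gridline x = 0; one y-axis crossing is at y = 0.
Together with the visible shape, these determine p as stated.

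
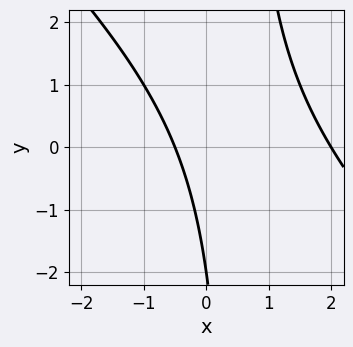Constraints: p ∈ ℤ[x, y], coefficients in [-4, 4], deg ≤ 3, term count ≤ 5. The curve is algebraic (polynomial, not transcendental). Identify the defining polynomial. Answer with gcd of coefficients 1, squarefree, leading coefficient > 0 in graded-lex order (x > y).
2*x^2 + 2*x*y - 3*x - y - 2

The degree is 2 — a generic line meets the curve in up to 2 points.
Checking where it meets the axes: one x-axis crossing is at x = 2; it meets the y-axis at y = -2 (among the integer gridlines).
Together with the visible shape, these determine p as stated.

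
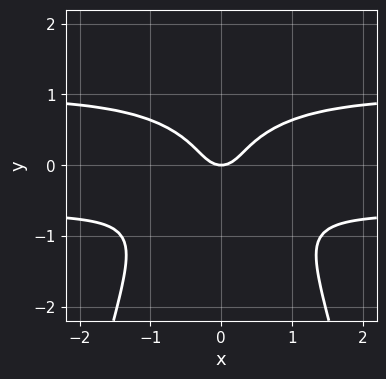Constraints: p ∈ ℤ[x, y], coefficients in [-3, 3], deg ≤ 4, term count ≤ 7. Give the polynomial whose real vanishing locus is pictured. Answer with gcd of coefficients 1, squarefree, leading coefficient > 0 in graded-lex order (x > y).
The degree is 4 — a generic line meets the curve in up to 4 points.
Symmetries: the x ↦ −x reflection is a symmetry, so x appears only in even powers.
From the axis intercepts and sections: one x-axis crossing is at x = 0; one y-axis crossing is at y = 0.
These observations pin down the coefficients.

3*x^2*y^2 - x^2*y + 3*y^3 - 2*x^2 + y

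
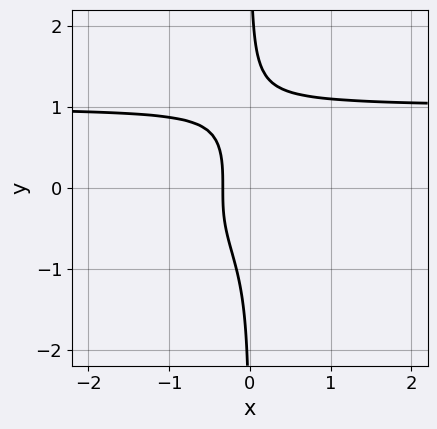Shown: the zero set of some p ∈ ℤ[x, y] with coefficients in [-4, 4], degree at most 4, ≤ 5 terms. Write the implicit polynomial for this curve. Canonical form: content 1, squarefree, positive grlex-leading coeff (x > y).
deg p = 4. The shape is more complex than any degree-3 curve.
Checking where it meets the axes: the curve avoids every integer y-axis point in the box.
Putting this together gives p.

3*x*y^3 - 3*x - 1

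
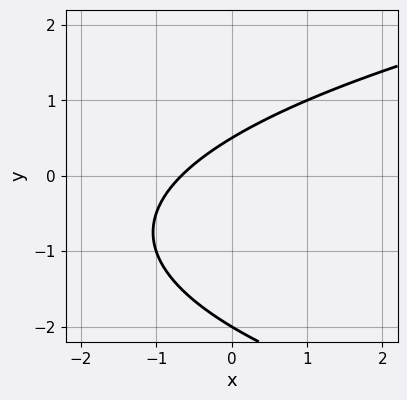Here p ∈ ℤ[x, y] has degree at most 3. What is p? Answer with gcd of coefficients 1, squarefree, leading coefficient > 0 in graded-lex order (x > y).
2*y^2 - 3*x + 3*y - 2

First, deg p = 2. A generic line meets the curve in up to 2 points.
Then, from the visible intercepts: it meets the y-axis at y = -2 (among the integer gridlines).
Finally, together with the visible shape, these determine p as stated.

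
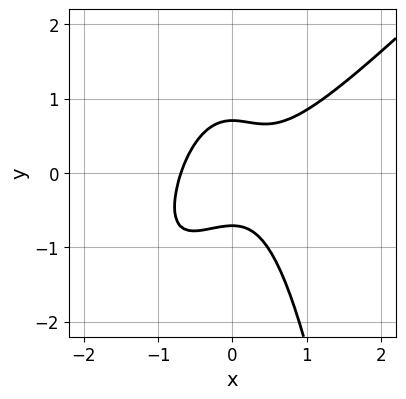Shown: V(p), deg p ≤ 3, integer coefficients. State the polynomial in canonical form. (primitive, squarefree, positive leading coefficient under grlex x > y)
First, degree: a generic line meets the curve in up to 3 points, so deg p = 3.
Finally, the integer polynomial consistent with all of this is the stated p.

3*x^3 - 3*x^2*y - 2*y^2 + 1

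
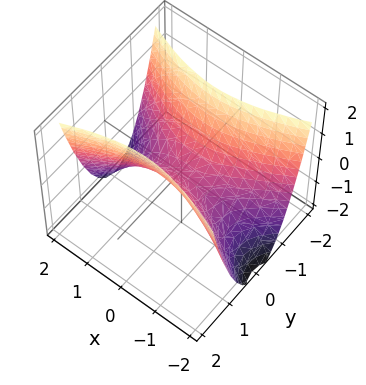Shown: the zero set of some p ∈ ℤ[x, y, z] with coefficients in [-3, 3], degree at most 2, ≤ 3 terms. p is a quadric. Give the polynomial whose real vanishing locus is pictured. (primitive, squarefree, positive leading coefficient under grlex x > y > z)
x^2 - 3*y^2 + 2*z

(a) deg p = 2. A saddle surface; a quadric.
(b) Symmetries: the x ↦ −x reflection is a symmetry, so x appears only in even powers; mirror symmetry y ↦ −y ⇒ only even powers of y.
(c) Reading off the gridlines: it meets the y-axis at y = 0 (among the integer gridlines); it crosses the z-axis at the gridline z = 0.
(d) These observations pin down the coefficients.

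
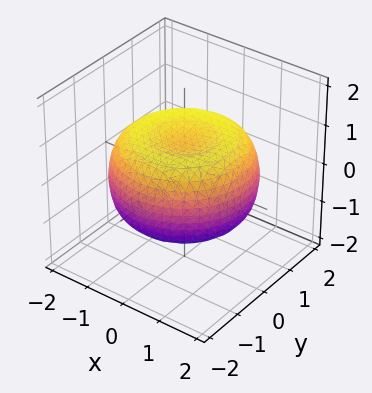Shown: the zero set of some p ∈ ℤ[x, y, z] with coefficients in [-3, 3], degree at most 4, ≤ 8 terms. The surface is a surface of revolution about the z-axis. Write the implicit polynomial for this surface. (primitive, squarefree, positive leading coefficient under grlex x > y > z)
First, deg p = 4. The shape is more complex than any degree-3 surface.
Next, symmetry: the z-axis is an axis of rotation, so x and y enter only as x² + y².
Then, checking where it meets the axes: a circular section at z = 0 has radius between 1 and 2.
Finally, matching integer coefficients to the picture gives p.

x^4 + 2*x^2*y^2 + y^4 - 2*x^2 - 2*y^2 + 3*z^2 - 2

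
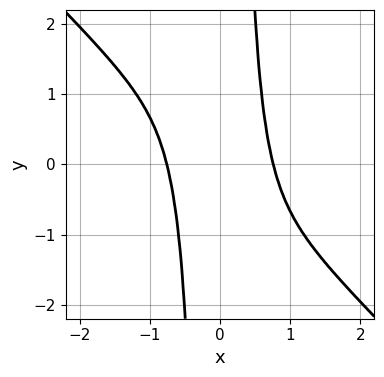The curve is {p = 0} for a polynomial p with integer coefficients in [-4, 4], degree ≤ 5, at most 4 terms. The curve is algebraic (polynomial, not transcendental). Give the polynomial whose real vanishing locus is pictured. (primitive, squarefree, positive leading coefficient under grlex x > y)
3*x^4 + 3*x^3*y - 1

The degree is 4 — a generic line meets the curve in up to 4 points.
From the visible intercepts: the curve avoids every integer y-axis point in the box.
Putting this together gives p.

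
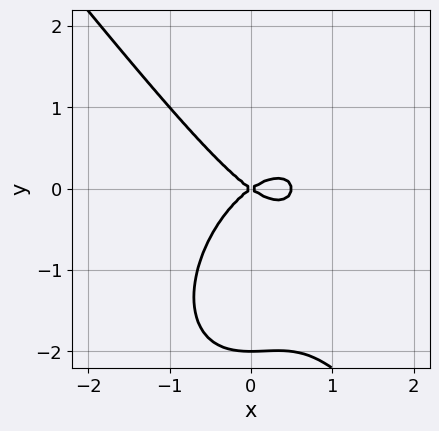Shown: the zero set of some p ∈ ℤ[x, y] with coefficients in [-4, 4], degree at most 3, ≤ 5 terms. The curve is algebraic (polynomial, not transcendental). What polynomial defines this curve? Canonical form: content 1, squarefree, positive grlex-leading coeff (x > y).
(a) The degree is 3 — no degree-2 curve has this shape.
(b) Observable constraints: it meets the x-axis at x = 0 (among the integer gridlines); the y-axis gridline crossings are at y ∈ {-2, 0}.
(c) Fitting integer coefficients to these (and the overall shape) gives p.

2*x^3 + y^3 - x^2 + 2*y^2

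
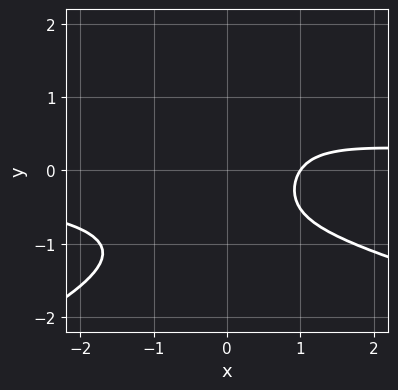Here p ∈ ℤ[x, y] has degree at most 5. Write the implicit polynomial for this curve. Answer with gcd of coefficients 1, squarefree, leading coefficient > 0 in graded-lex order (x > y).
(a) Degree: a generic line meets the curve in up to 4 points, so deg p = 4.
(b) Against the integer gridlines: the curve avoids every integer y-axis point in the box; it crosses the x-axis at the gridline x = 1.
(c) The integer polynomial consistent with all of this is the stated p.

3*y^4 + 2*x^2*y + 3*x*y^2 - 3*x + 3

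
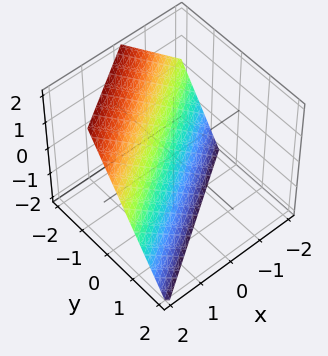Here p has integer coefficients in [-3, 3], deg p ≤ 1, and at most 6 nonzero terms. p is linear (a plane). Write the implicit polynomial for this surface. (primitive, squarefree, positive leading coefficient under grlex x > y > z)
2*x - 3*y - 2*z - 2

The degree is 1 — every cross-section is a straight line — this is a plane.
Reading off the gridlines: it meets the x-axis at x = 1 (among the integer gridlines); one z-axis crossing is at z = -1.
These observations pin down the coefficients.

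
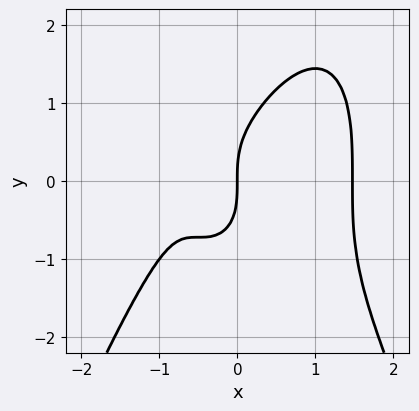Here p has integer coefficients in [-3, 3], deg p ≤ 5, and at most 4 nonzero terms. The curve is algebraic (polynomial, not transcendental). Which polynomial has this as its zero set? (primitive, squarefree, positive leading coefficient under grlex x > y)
2*x^4 + y^3 - 3*x^2 - 2*x

deg p = 4.
Observable constraints: it crosses the x-axis at the gridline x = 0; it crosses the y-axis at the gridline y = 0.
The integer polynomial consistent with all of this is the stated p.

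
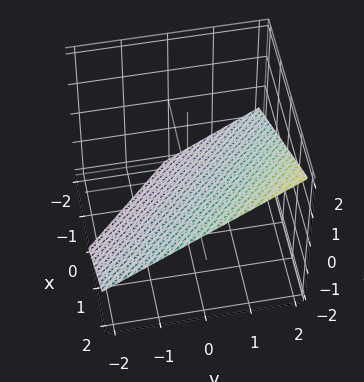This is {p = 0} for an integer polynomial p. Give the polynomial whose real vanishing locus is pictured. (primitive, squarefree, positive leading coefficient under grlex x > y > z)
2*x + 2*y - 3*z - 2

The degree is 1 — the surface is flat (a plane).
From the axis intercepts and sections: one x-axis crossing is at x = 1; it crosses the y-axis at the gridline y = 1.
Matching integer coefficients to the picture gives p.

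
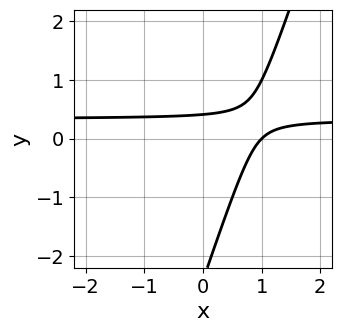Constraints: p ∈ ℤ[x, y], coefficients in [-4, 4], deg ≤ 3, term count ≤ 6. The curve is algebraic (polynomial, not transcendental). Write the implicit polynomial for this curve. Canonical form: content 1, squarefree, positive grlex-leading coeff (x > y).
3*x*y - y^2 - x - 2*y + 1

First, the degree is 2 — the shape is more complex than any degree-1 curve.
Then, observable constraints: one x-axis crossing is at x = 1.
Finally, fitting integer coefficients to these (and the overall shape) gives p.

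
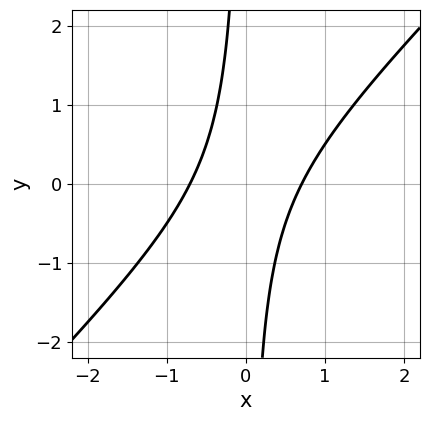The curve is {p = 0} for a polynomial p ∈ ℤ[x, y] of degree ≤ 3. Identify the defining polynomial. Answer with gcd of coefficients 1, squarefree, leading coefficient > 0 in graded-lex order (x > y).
deg p = 2.
From the axis intercepts and sections: the curve avoids every integer y-axis point in the box.
Fitting integer coefficients to these (and the overall shape) gives p.

2*x^2 - 2*x*y - 1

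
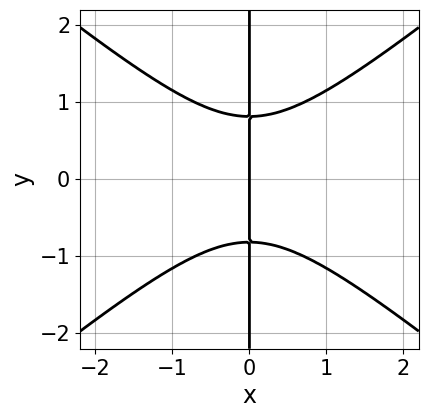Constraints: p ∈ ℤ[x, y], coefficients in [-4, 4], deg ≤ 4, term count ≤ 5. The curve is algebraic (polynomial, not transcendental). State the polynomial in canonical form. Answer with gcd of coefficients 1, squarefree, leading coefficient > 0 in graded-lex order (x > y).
(a) deg p = 3. A generic line meets the curve in up to 3 points.
(b) Symmetries: it's symmetric under y → −y, forcing even powers of y.
(c) Checking where it meets the axes: it meets the x-axis at x = 0 (among the integer gridlines); every point of the y-axis in the box is on the curve.
(d) These observations pin down the coefficients.

2*x^3 - 3*x*y^2 + 2*x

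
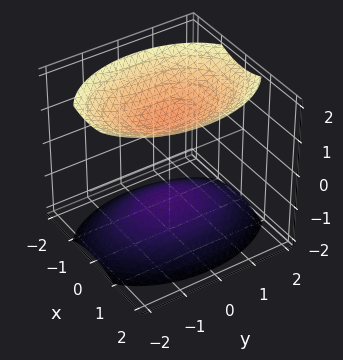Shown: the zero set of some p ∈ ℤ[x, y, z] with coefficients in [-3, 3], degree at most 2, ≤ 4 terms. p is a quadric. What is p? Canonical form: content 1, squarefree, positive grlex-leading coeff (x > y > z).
1. The picture has 2 separate pieces. Treating them together as one polynomial.
2. deg p = 2. Two separate bowl-shaped sheets opening away from each other; a quadric.
3. Symmetries: mirror symmetry y ↦ −y ⇒ only even powers of y; the x ↦ −x reflection is a symmetry, so x appears only in even powers; the z ↦ −z reflection is a symmetry, so z appears only in even powers.
4. From the visible intercepts: the surface avoids every integer y-axis point in the box; no x-intercept at any integer in the box.
5. Fitting integer coefficients to these (and the overall shape) gives p.

2*x^2 + y^2 - 2*z^2 + 3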